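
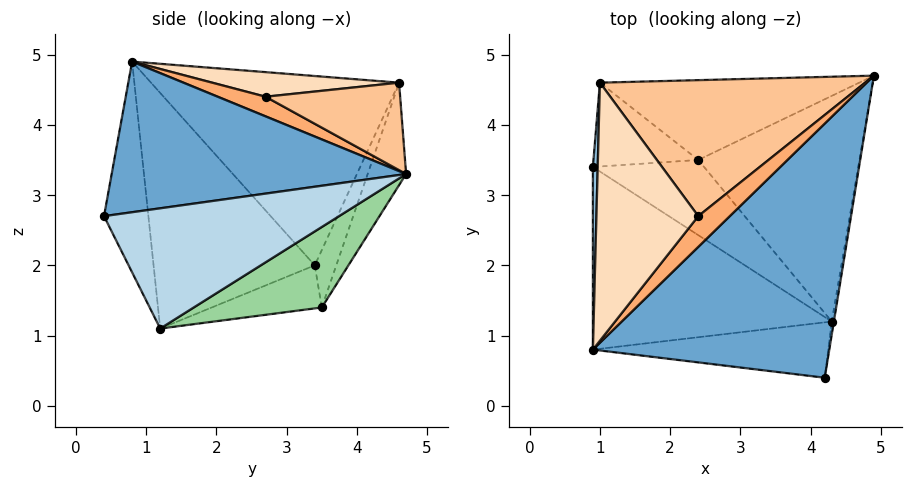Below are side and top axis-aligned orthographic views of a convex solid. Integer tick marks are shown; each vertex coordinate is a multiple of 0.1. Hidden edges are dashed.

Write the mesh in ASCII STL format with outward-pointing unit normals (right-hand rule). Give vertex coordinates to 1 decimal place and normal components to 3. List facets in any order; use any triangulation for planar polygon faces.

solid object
 facet normal 0.526 -0.201 0.826
  outer loop
   vertex 0.9 0.8 4.9
   vertex 4.2 0.4 2.7
   vertex 4.9 4.7 3.3
  endloop
 endfacet
 facet normal -0.999 0.028 0.025
  outer loop
   vertex 1.0 4.6 4.6
   vertex 0.9 3.4 2.0
   vertex 0.9 0.8 4.9
  endloop
 endfacet
 facet normal 0.987 -0.158 -0.017
  outer loop
   vertex 4.3 1.2 1.1
   vertex 4.9 4.7 3.3
   vertex 4.2 0.4 2.7
  endloop
 endfacet
 facet normal -0.550 -0.622 -0.558
  outer loop
   vertex 4.3 1.2 1.1
   vertex 0.9 0.8 4.9
   vertex 0.9 3.4 2.0
  endloop
 endfacet
 facet normal -0.387 -0.815 -0.432
  outer loop
   vertex 4.3 1.2 1.1
   vertex 4.2 0.4 2.7
   vertex 0.9 0.8 4.9
  endloop
 endfacet
 facet normal 0.519 -0.190 0.833
  outer loop
   vertex 2.4 2.7 4.4
   vertex 0.9 0.8 4.9
   vertex 4.9 4.7 3.3
  endloop
 endfacet
 facet normal 0.311 0.130 0.942
  outer loop
   vertex 2.4 2.7 4.4
   vertex 4.9 4.7 3.3
   vertex 1.0 4.6 4.6
  endloop
 endfacet
 facet normal 0.234 0.070 0.970
  outer loop
   vertex 2.4 2.7 4.4
   vertex 1.0 4.6 4.6
   vertex 0.9 0.8 4.9
  endloop
 endfacet
 facet normal -0.356 -0.174 -0.918
  outer loop
   vertex 2.4 3.5 1.4
   vertex 4.3 1.2 1.1
   vertex 0.9 3.4 2.0
  endloop
 endfacet
 facet normal 0.402 0.437 -0.805
  outer loop
   vertex 2.4 3.5 1.4
   vertex 4.9 4.7 3.3
   vertex 4.3 1.2 1.1
  endloop
 endfacet
 facet normal -0.220 0.889 -0.402
  outer loop
   vertex 2.4 3.5 1.4
   vertex 0.9 3.4 2.0
   vertex 1.0 4.6 4.6
  endloop
 endfacet
 facet normal -0.150 0.913 -0.379
  outer loop
   vertex 2.4 3.5 1.4
   vertex 1.0 4.6 4.6
   vertex 4.9 4.7 3.3
  endloop
 endfacet
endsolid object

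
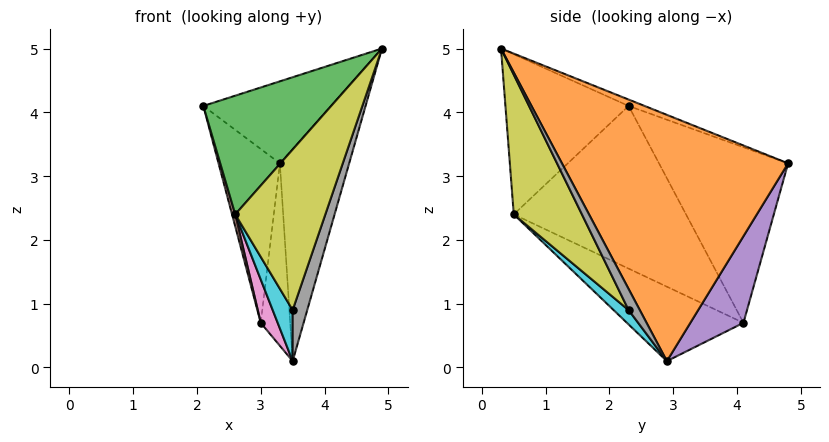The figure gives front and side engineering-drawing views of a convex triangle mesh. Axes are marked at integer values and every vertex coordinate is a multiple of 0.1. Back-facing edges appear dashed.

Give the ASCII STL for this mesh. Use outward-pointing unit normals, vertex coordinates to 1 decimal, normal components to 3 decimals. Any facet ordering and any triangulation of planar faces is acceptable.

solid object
 facet normal -0.045 0.357 0.933
  outer loop
   vertex 3.3 4.8 3.2
   vertex 2.1 2.3 4.1
   vertex 4.9 0.3 5.0
  endloop
 endfacet
 facet normal 0.950 0.291 -0.117
  outer loop
   vertex 3.5 2.9 0.1
   vertex 3.3 4.8 3.2
   vertex 4.9 0.3 5.0
  endloop
 endfacet
 facet normal -0.606 -0.629 0.488
  outer loop
   vertex 2.6 0.5 2.4
   vertex 4.9 0.3 5.0
   vertex 2.1 2.3 4.1
  endloop
 endfacet
 facet normal -0.903 0.429 -0.012
  outer loop
   vertex 3.0 4.1 0.7
   vertex 2.1 2.3 4.1
   vertex 3.3 4.8 3.2
  endloop
 endfacet
 facet normal 0.850 0.471 -0.234
  outer loop
   vertex 3.0 4.1 0.7
   vertex 3.3 4.8 3.2
   vertex 3.5 2.9 0.1
  endloop
 endfacet
 facet normal -0.964 -0.018 -0.265
  outer loop
   vertex 3.0 4.1 0.7
   vertex 2.6 0.5 2.4
   vertex 2.1 2.3 4.1
  endloop
 endfacet
 facet normal -0.872 -0.127 -0.473
  outer loop
   vertex 3.0 4.1 0.7
   vertex 3.5 2.9 0.1
   vertex 2.6 0.5 2.4
  endloop
 endfacet
 facet normal 0.523 -0.682 -0.511
  outer loop
   vertex 3.5 2.3 0.9
   vertex 3.5 2.9 0.1
   vertex 4.9 0.3 5.0
  endloop
 endfacet
 facet normal 0.518 -0.685 -0.511
  outer loop
   vertex 3.5 2.3 0.9
   vertex 4.9 0.3 5.0
   vertex 2.6 0.5 2.4
  endloop
 endfacet
 facet normal 0.514 -0.686 -0.514
  outer loop
   vertex 3.5 2.3 0.9
   vertex 2.6 0.5 2.4
   vertex 3.5 2.9 0.1
  endloop
 endfacet
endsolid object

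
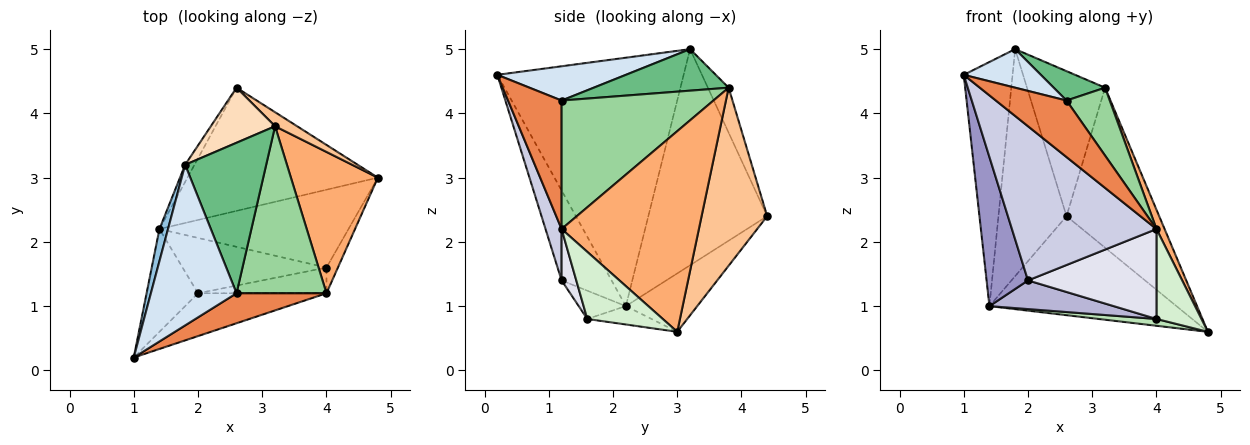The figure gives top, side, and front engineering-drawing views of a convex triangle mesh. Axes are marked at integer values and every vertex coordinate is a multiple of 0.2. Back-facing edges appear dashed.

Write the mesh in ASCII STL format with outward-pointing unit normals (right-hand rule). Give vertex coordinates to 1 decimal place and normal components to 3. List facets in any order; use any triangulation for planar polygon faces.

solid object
 facet normal -0.233 0.609 -0.758
  outer loop
   vertex 1.4 2.2 1.0
   vertex 2.6 4.4 2.4
   vertex 4.8 3.0 0.6
  endloop
 endfacet
 facet normal -0.967 0.253 0.033
  outer loop
   vertex 1.4 2.2 1.0
   vertex 1.0 0.2 4.6
   vertex 1.8 3.2 5.0
  endloop
 endfacet
 facet normal -0.867 0.497 -0.037
  outer loop
   vertex 1.4 2.2 1.0
   vertex 1.8 3.2 5.0
   vertex 2.6 4.4 2.4
  endloop
 endfacet
 facet normal 0.362 -0.217 0.906
  outer loop
   vertex 2.6 1.2 4.2
   vertex 1.8 3.2 5.0
   vertex 1.0 0.2 4.6
  endloop
 endfacet
 facet normal 0.556 -0.734 0.389
  outer loop
   vertex 2.6 1.2 4.2
   vertex 1.0 0.2 4.6
   vertex 4.0 1.2 2.2
  endloop
 endfacet
 facet normal 0.916 -0.054 0.397
  outer loop
   vertex 3.2 3.8 4.4
   vertex 4.0 1.2 2.2
   vertex 4.8 3.0 0.6
  endloop
 endfacet
 facet normal 0.576 0.814 0.071
  outer loop
   vertex 3.2 3.8 4.4
   vertex 4.8 3.0 0.6
   vertex 2.6 4.4 2.4
  endloop
 endfacet
 facet normal -0.241 0.907 0.345
  outer loop
   vertex 3.2 3.8 4.4
   vertex 2.6 4.4 2.4
   vertex 1.8 3.2 5.0
  endloop
 endfacet
 facet normal 0.449 -0.171 0.877
  outer loop
   vertex 3.2 3.8 4.4
   vertex 1.8 3.2 5.0
   vertex 2.6 1.2 4.2
  endloop
 endfacet
 facet normal 0.798 -0.227 0.558
  outer loop
   vertex 3.2 3.8 4.4
   vertex 2.6 1.2 4.2
   vertex 4.0 1.2 2.2
  endloop
 endfacet
 facet normal -0.096 -0.087 -0.992
  outer loop
   vertex 4.0 1.6 0.8
   vertex 1.4 2.2 1.0
   vertex 4.8 3.0 0.6
  endloop
 endfacet
 facet normal 0.850 -0.506 -0.145
  outer loop
   vertex 4.0 1.6 0.8
   vertex 4.8 3.0 0.6
   vertex 4.0 1.2 2.2
  endloop
 endfacet
 facet normal -0.705 -0.584 -0.403
  outer loop
   vertex 2.0 1.2 1.4
   vertex 1.0 0.2 4.6
   vertex 1.4 2.2 1.0
  endloop
 endfacet
 facet normal -0.172 -0.453 -0.875
  outer loop
   vertex 2.0 1.2 1.4
   vertex 1.4 2.2 1.0
   vertex 4.0 1.6 0.8
  endloop
 endfacet
 facet normal 0.106 -0.958 -0.266
  outer loop
   vertex 2.0 1.2 1.4
   vertex 4.0 1.2 2.2
   vertex 1.0 0.2 4.6
  endloop
 endfacet
 facet normal 0.109 -0.956 -0.273
  outer loop
   vertex 2.0 1.2 1.4
   vertex 4.0 1.6 0.8
   vertex 4.0 1.2 2.2
  endloop
 endfacet
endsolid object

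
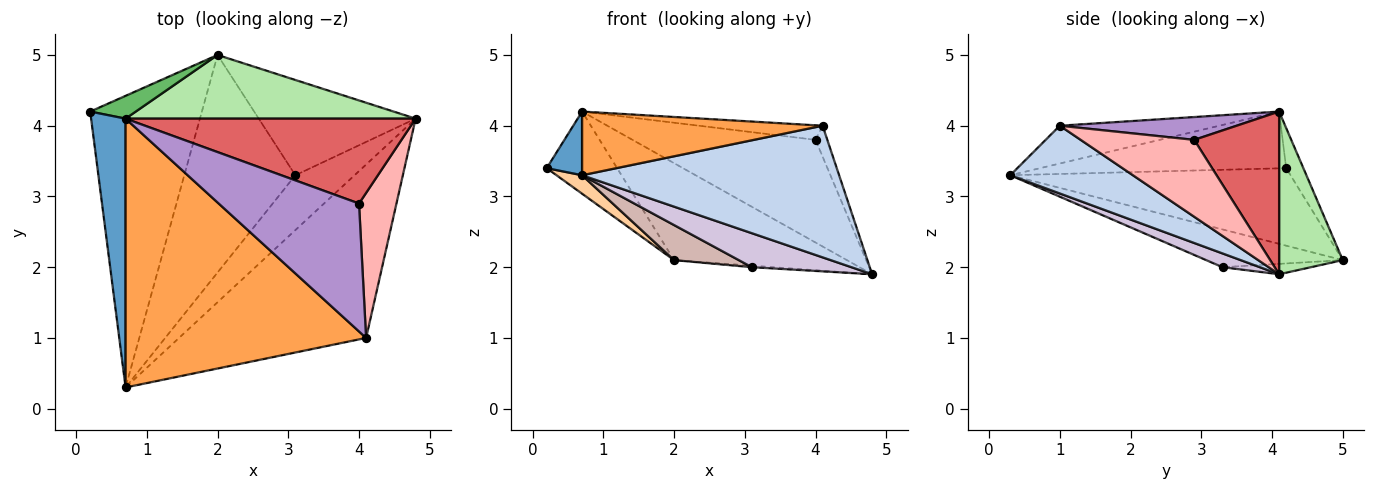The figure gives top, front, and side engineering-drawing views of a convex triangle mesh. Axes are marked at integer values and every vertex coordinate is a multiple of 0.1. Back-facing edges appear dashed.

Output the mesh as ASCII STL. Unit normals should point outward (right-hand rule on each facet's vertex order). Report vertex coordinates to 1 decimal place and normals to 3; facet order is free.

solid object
 facet normal -0.848 -0.122 0.515
  outer loop
   vertex 0.7 4.1 4.2
   vertex 0.2 4.2 3.4
   vertex 0.7 0.3 3.3
  endloop
 endfacet
 facet normal 0.277 -0.581 -0.765
  outer loop
   vertex 4.1 1.0 4.0
   vertex 0.7 0.3 3.3
   vertex 4.8 4.1 1.9
  endloop
 endfacet
 facet normal -0.151 -0.228 0.962
  outer loop
   vertex 4.1 1.0 4.0
   vertex 0.7 4.1 4.2
   vertex 0.7 0.3 3.3
  endloop
 endfacet
 facet normal -0.569 -0.052 -0.820
  outer loop
   vertex 2.0 5.0 2.1
   vertex 0.7 0.3 3.3
   vertex 0.2 4.2 3.4
  endloop
 endfacet
 facet normal -0.229 0.938 0.260
  outer loop
   vertex 2.0 5.0 2.1
   vertex 0.2 4.2 3.4
   vertex 0.7 4.1 4.2
  endloop
 endfacet
 facet normal 0.294 0.799 0.525
  outer loop
   vertex 2.0 5.0 2.1
   vertex 0.7 4.1 4.2
   vertex 4.8 4.1 1.9
  endloop
 endfacet
 facet normal 0.337 0.726 0.600
  outer loop
   vertex 4.0 2.9 3.8
   vertex 4.8 4.1 1.9
   vertex 0.7 4.1 4.2
  endloop
 endfacet
 facet normal 0.895 0.093 0.436
  outer loop
   vertex 4.0 2.9 3.8
   vertex 4.1 1.0 4.0
   vertex 4.8 4.1 1.9
  endloop
 endfacet
 facet normal 0.159 0.112 0.981
  outer loop
   vertex 4.0 2.9 3.8
   vertex 0.7 4.1 4.2
   vertex 4.1 1.0 4.0
  endloop
 endfacet
 facet normal 0.194 -0.517 -0.834
  outer loop
   vertex 3.1 3.3 2.0
   vertex 4.8 4.1 1.9
   vertex 0.7 0.3 3.3
  endloop
 endfacet
 facet normal -0.066 0.016 -0.998
  outer loop
   vertex 3.1 3.3 2.0
   vertex 2.0 5.0 2.1
   vertex 4.8 4.1 1.9
  endloop
 endfacet
 facet normal -0.318 -0.151 -0.936
  outer loop
   vertex 3.1 3.3 2.0
   vertex 0.7 0.3 3.3
   vertex 2.0 5.0 2.1
  endloop
 endfacet
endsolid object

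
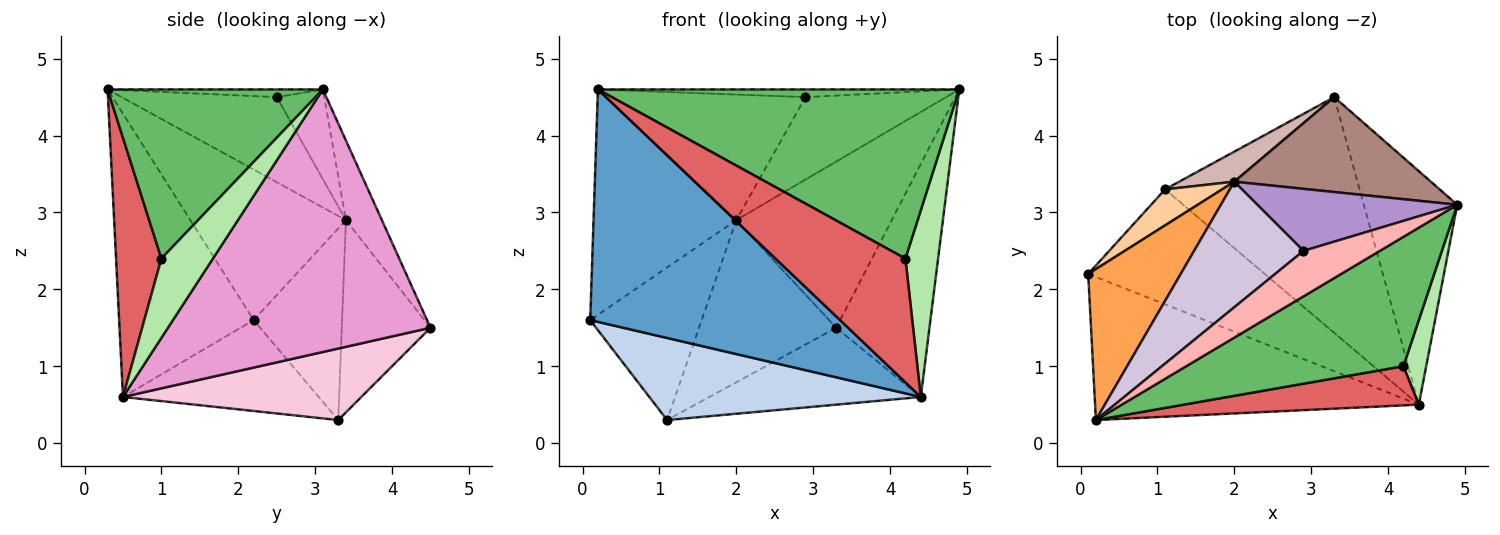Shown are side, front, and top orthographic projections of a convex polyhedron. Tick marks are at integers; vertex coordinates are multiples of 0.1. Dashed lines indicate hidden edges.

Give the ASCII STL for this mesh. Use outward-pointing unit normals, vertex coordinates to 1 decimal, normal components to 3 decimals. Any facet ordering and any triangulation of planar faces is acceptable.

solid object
 facet normal -0.417 -0.774 -0.476
  outer loop
   vertex 4.4 0.5 0.6
   vertex 0.2 0.3 4.6
   vertex 0.1 2.2 1.6
  endloop
 endfacet
 facet normal -0.386 -0.536 -0.751
  outer loop
   vertex 4.4 0.5 0.6
   vertex 0.1 2.2 1.6
   vertex 1.1 3.3 0.3
  endloop
 endfacet
 facet normal -0.671 0.616 0.412
  outer loop
   vertex 2.0 3.4 2.9
   vertex 0.1 2.2 1.6
   vertex 0.2 0.3 4.6
  endloop
 endfacet
 facet normal -0.611 0.770 0.182
  outer loop
   vertex 2.0 3.4 2.9
   vertex 1.1 3.3 0.3
   vertex 0.1 2.2 1.6
  endloop
 endfacet
 facet normal 0.428 -0.718 0.549
  outer loop
   vertex 4.2 1.0 2.4
   vertex 4.9 3.1 4.6
   vertex 0.2 0.3 4.6
  endloop
 endfacet
 facet normal 0.821 -0.521 0.236
  outer loop
   vertex 4.2 1.0 2.4
   vertex 4.4 0.5 0.6
   vertex 4.9 3.1 4.6
  endloop
 endfacet
 facet normal 0.316 -0.905 0.286
  outer loop
   vertex 4.2 1.0 2.4
   vertex 0.2 0.3 4.6
   vertex 4.4 0.5 0.6
  endloop
 endfacet
 facet normal -0.099 0.166 0.981
  outer loop
   vertex 2.9 2.5 4.5
   vertex 0.2 0.3 4.6
   vertex 4.9 3.1 4.6
  endloop
 endfacet
 facet normal -0.260 0.771 0.580
  outer loop
   vertex 2.9 2.5 4.5
   vertex 4.9 3.1 4.6
   vertex 2.0 3.4 2.9
  endloop
 endfacet
 facet normal -0.482 0.620 0.620
  outer loop
   vertex 2.9 2.5 4.5
   vertex 2.0 3.4 2.9
   vertex 0.2 0.3 4.6
  endloop
 endfacet
 facet normal -0.197 0.851 0.486
  outer loop
   vertex 3.3 4.5 1.5
   vertex 2.0 3.4 2.9
   vertex 4.9 3.1 4.6
  endloop
 endfacet
 facet normal -0.536 0.830 0.154
  outer loop
   vertex 3.3 4.5 1.5
   vertex 1.1 3.3 0.3
   vertex 2.0 3.4 2.9
  endloop
 endfacet
 facet normal 0.893 0.317 -0.318
  outer loop
   vertex 3.3 4.5 1.5
   vertex 4.9 3.1 4.6
   vertex 4.4 0.5 0.6
  endloop
 endfacet
 facet normal 0.330 0.293 -0.898
  outer loop
   vertex 3.3 4.5 1.5
   vertex 4.4 0.5 0.6
   vertex 1.1 3.3 0.3
  endloop
 endfacet
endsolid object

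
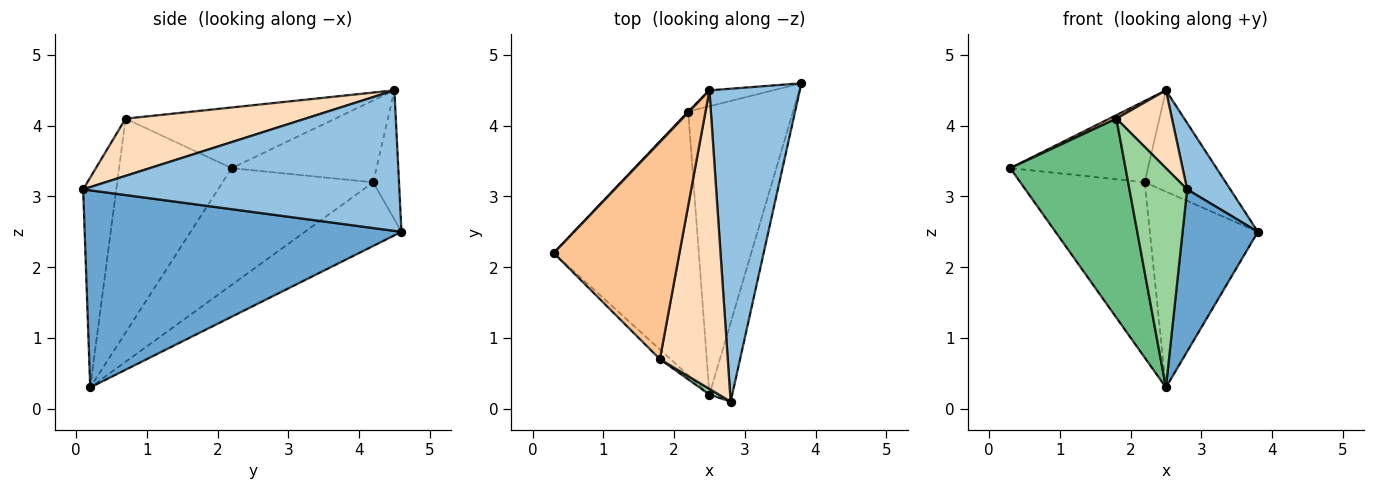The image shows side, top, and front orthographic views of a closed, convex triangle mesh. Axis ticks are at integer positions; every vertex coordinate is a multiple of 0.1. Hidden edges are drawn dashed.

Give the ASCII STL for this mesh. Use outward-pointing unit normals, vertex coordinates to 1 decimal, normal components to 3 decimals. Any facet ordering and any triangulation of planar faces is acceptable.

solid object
 facet normal 0.967 -0.230 -0.112
  outer loop
   vertex 2.5 0.2 0.3
   vertex 3.8 4.6 2.5
   vertex 2.8 0.1 3.1
  endloop
 endfacet
 facet normal 0.836 -0.114 0.537
  outer loop
   vertex 2.5 4.5 4.5
   vertex 2.8 0.1 3.1
   vertex 3.8 4.6 2.5
  endloop
 endfacet
 facet normal -0.725 0.689 0.008
  outer loop
   vertex 2.2 4.2 3.2
   vertex 0.3 2.2 3.4
   vertex 2.5 4.5 4.5
  endloop
 endfacet
 facet normal -0.300 0.942 -0.148
  outer loop
   vertex 2.2 4.2 3.2
   vertex 2.5 4.5 4.5
   vertex 3.8 4.6 2.5
  endloop
 endfacet
 facet normal -0.557 0.460 -0.692
  outer loop
   vertex 2.2 4.2 3.2
   vertex 2.5 0.2 0.3
   vertex 0.3 2.2 3.4
  endloop
 endfacet
 facet normal -0.449 0.502 -0.739
  outer loop
   vertex 2.2 4.2 3.2
   vertex 3.8 4.6 2.5
   vertex 2.5 0.2 0.3
  endloop
 endfacet
 facet normal -0.435 -0.015 0.900
  outer loop
   vertex 1.8 0.7 4.1
   vertex 2.5 4.5 4.5
   vertex 0.3 2.2 3.4
  endloop
 endfacet
 facet normal 0.632 -0.195 0.750
  outer loop
   vertex 1.8 0.7 4.1
   vertex 2.8 0.1 3.1
   vertex 2.5 4.5 4.5
  endloop
 endfacet
 facet normal -0.699 -0.715 -0.035
  outer loop
   vertex 1.8 0.7 4.1
   vertex 0.3 2.2 3.4
   vertex 2.5 0.2 0.3
  endloop
 endfacet
 facet normal -0.498 -0.867 0.022
  outer loop
   vertex 1.8 0.7 4.1
   vertex 2.5 0.2 0.3
   vertex 2.8 0.1 3.1
  endloop
 endfacet
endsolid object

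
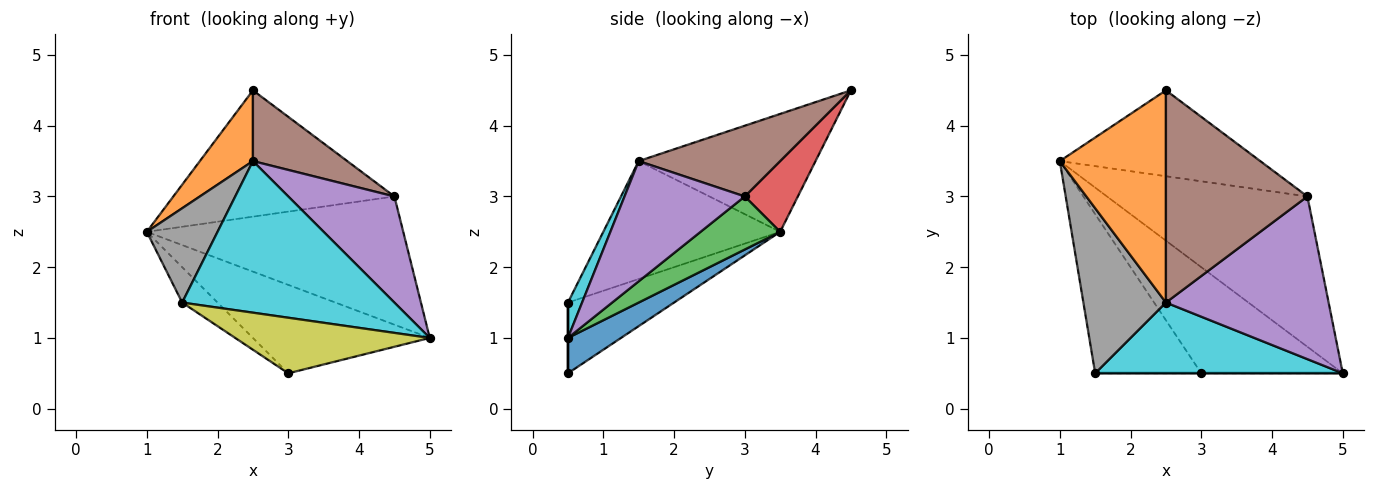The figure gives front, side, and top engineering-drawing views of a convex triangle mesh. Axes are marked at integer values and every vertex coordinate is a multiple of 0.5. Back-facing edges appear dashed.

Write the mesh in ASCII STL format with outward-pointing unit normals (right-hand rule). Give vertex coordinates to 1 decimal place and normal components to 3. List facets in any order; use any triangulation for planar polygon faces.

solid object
 facet normal 0.189 0.629 -0.754
  outer loop
   vertex 3.0 0.5 0.5
   vertex 1.0 3.5 2.5
   vertex 5.0 0.5 1.0
  endloop
 endfacet
 facet normal -0.725 -0.218 0.653
  outer loop
   vertex 2.5 1.5 3.5
   vertex 2.5 4.5 4.5
   vertex 1.0 3.5 2.5
  endloop
 endfacet
 facet normal 0.197 0.636 -0.746
  outer loop
   vertex 4.5 3.0 3.0
   vertex 5.0 0.5 1.0
   vertex 1.0 3.5 2.5
  endloop
 endfacet
 facet normal 0.195 0.811 -0.552
  outer loop
   vertex 4.5 3.0 3.0
   vertex 1.0 3.5 2.5
   vertex 2.5 4.5 4.5
  endloop
 endfacet
 facet normal 0.526 -0.464 0.712
  outer loop
   vertex 4.5 3.0 3.0
   vertex 2.5 1.5 3.5
   vertex 5.0 0.5 1.0
  endloop
 endfacet
 facet normal 0.429 -0.286 0.857
  outer loop
   vertex 4.5 3.0 3.0
   vertex 2.5 4.5 4.5
   vertex 2.5 1.5 3.5
  endloop
 endfacet
 facet normal -0.545 0.182 -0.818
  outer loop
   vertex 1.5 0.5 1.5
   vertex 1.0 3.5 2.5
   vertex 3.0 0.5 0.5
  endloop
 endfacet
 facet normal -0.778 -0.311 0.545
  outer loop
   vertex 1.5 0.5 1.5
   vertex 2.5 1.5 3.5
   vertex 1.0 3.5 2.5
  endloop
 endfacet
 facet normal 0.000 -1.000 0.000
  outer loop
   vertex 1.5 0.5 1.5
   vertex 3.0 0.5 0.5
   vertex 5.0 0.5 1.0
  endloop
 endfacet
 facet normal 0.060 -0.905 0.422
  outer loop
   vertex 1.5 0.5 1.5
   vertex 5.0 0.5 1.0
   vertex 2.5 1.5 3.5
  endloop
 endfacet
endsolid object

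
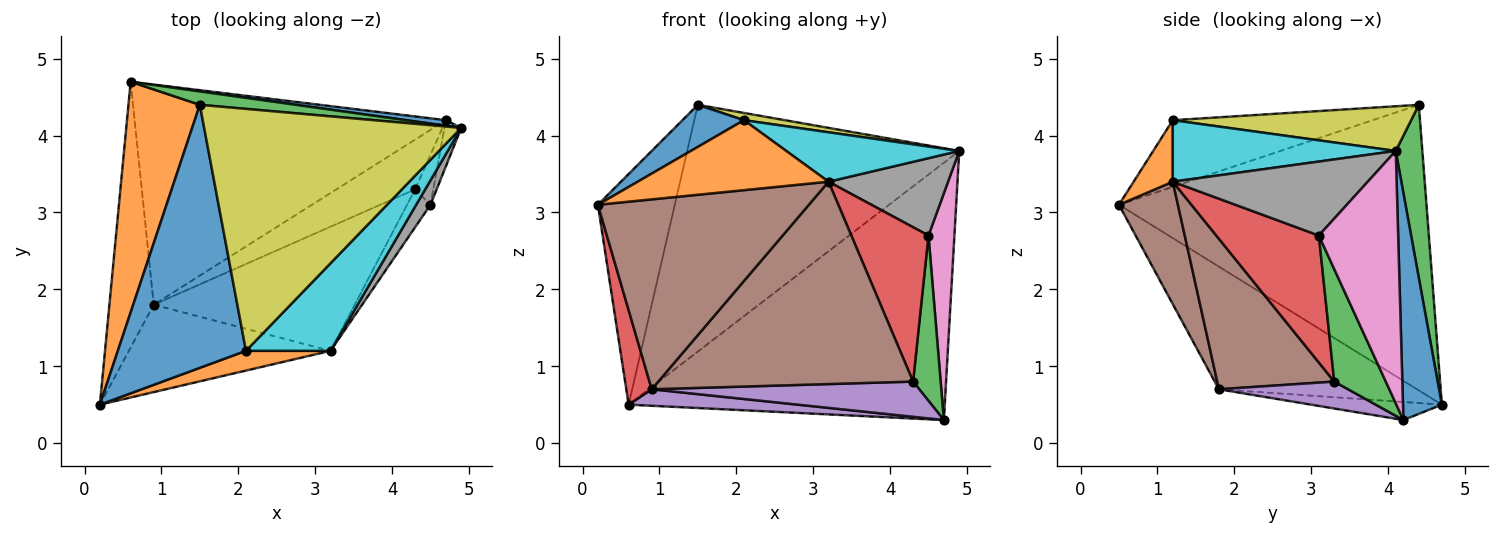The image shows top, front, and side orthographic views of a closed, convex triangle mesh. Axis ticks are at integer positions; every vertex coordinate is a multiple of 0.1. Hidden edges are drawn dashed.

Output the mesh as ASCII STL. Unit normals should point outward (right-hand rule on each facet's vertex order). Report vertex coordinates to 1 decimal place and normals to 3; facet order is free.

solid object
 facet normal 0.122 0.992 0.021
  outer loop
   vertex 4.7 4.2 0.3
   vertex 0.6 4.7 0.5
   vertex 4.9 4.1 3.8
  endloop
 endfacet
 facet normal -0.943 0.236 0.236
  outer loop
   vertex 1.5 4.4 4.4
   vertex 0.6 4.7 0.5
   vertex 0.2 0.5 3.1
  endloop
 endfacet
 facet normal 0.097 0.994 0.054
  outer loop
   vertex 1.5 4.4 4.4
   vertex 4.9 4.1 3.8
   vertex 0.6 4.7 0.5
  endloop
 endfacet
 facet normal -0.934 -0.120 -0.337
  outer loop
   vertex 0.9 1.8 0.7
   vertex 0.2 0.5 3.1
   vertex 0.6 4.7 0.5
  endloop
 endfacet
 facet normal -0.058 -0.075 -0.996
  outer loop
   vertex 0.9 1.8 0.7
   vertex 0.6 4.7 0.5
   vertex 4.7 4.2 0.3
  endloop
 endfacet
 facet normal 0.246 -0.881 -0.405
  outer loop
   vertex 0.9 1.8 0.7
   vertex 3.2 1.2 3.4
   vertex 0.2 0.5 3.1
  endloop
 endfacet
 facet normal 0.949 -0.310 -0.063
  outer loop
   vertex 4.5 3.1 2.7
   vertex 4.7 4.2 0.3
   vertex 4.9 4.1 3.8
  endloop
 endfacet
 facet normal 0.841 -0.516 0.163
  outer loop
   vertex 4.5 3.1 2.7
   vertex 4.9 4.1 3.8
   vertex 3.2 1.2 3.4
  endloop
 endfacet
 facet normal 0.171 -0.029 0.985
  outer loop
   vertex 2.1 1.2 4.2
   vertex 4.9 4.1 3.8
   vertex 1.5 4.4 4.4
  endloop
 endfacet
 facet normal 0.535 -0.415 0.736
  outer loop
   vertex 2.1 1.2 4.2
   vertex 3.2 1.2 3.4
   vertex 4.9 4.1 3.8
  endloop
 endfacet
 facet normal -0.457 -0.141 0.878
  outer loop
   vertex 2.1 1.2 4.2
   vertex 1.5 4.4 4.4
   vertex 0.2 0.5 3.1
  endloop
 endfacet
 facet normal 0.194 -0.944 0.266
  outer loop
   vertex 2.1 1.2 4.2
   vertex 0.2 0.5 3.1
   vertex 3.2 1.2 3.4
  endloop
 endfacet
 facet normal 0.873 -0.466 -0.141
  outer loop
   vertex 4.3 3.3 0.8
   vertex 4.7 4.2 0.3
   vertex 4.5 3.1 2.7
  endloop
 endfacet
 facet normal 0.791 -0.595 -0.146
  outer loop
   vertex 4.3 3.3 0.8
   vertex 4.5 3.1 2.7
   vertex 3.2 1.2 3.4
  endloop
 endfacet
 facet normal 0.269 -0.556 -0.786
  outer loop
   vertex 4.3 3.3 0.8
   vertex 0.9 1.8 0.7
   vertex 4.7 4.2 0.3
  endloop
 endfacet
 facet normal 0.365 -0.794 -0.487
  outer loop
   vertex 4.3 3.3 0.8
   vertex 3.2 1.2 3.4
   vertex 0.9 1.8 0.7
  endloop
 endfacet
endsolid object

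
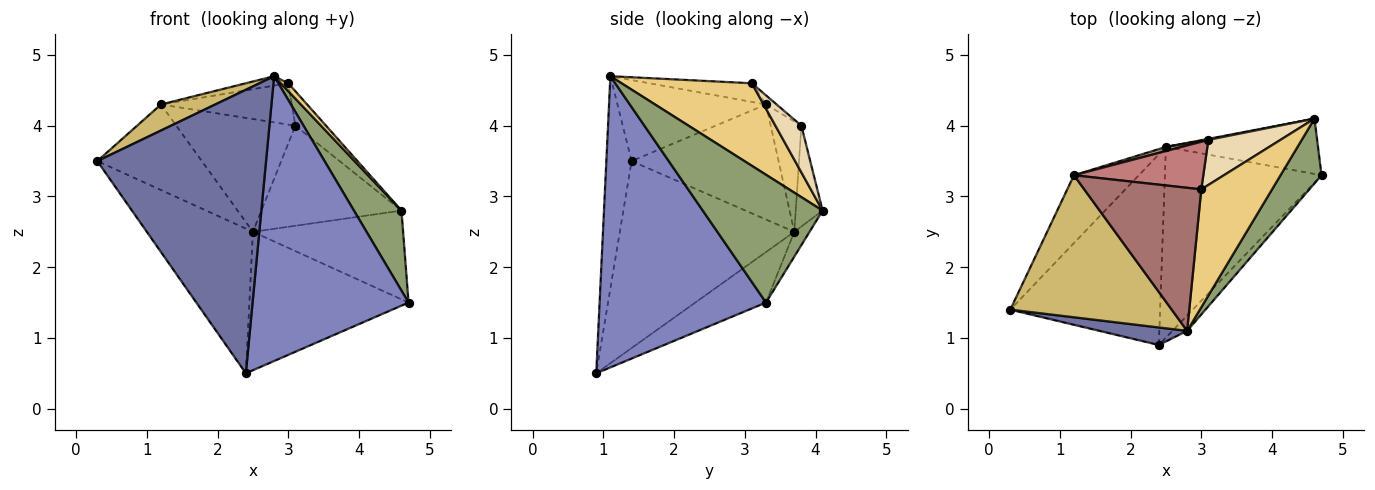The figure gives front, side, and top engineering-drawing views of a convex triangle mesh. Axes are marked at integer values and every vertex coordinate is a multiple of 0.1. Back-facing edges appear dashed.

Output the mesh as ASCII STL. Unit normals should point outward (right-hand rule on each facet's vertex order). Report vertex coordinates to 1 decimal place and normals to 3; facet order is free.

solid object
 facet normal -0.148 -0.987 0.061
  outer loop
   vertex 2.8 1.1 4.7
   vertex 0.3 1.4 3.5
   vertex 2.4 0.9 0.5
  endloop
 endfacet
 facet normal 0.729 -0.683 -0.037
  outer loop
   vertex 2.8 1.1 4.7
   vertex 2.4 0.9 0.5
   vertex 4.7 3.3 1.5
  endloop
 endfacet
 facet normal -0.705 0.429 -0.565
  outer loop
   vertex 2.5 3.7 2.5
   vertex 2.4 0.9 0.5
   vertex 0.3 1.4 3.5
  endloop
 endfacet
 facet normal -0.253 0.568 -0.783
  outer loop
   vertex 2.5 3.7 2.5
   vertex 4.7 3.3 1.5
   vertex 2.4 0.9 0.5
  endloop
 endfacet
 facet normal 0.891 -0.353 0.286
  outer loop
   vertex 4.6 4.1 2.8
   vertex 2.8 1.1 4.7
   vertex 4.7 3.3 1.5
  endloop
 endfacet
 facet normal -0.086 0.846 -0.527
  outer loop
   vertex 4.6 4.1 2.8
   vertex 4.7 3.3 1.5
   vertex 2.5 3.7 2.5
  endloop
 endfacet
 facet normal -0.188 0.982 0.010
  outer loop
   vertex 4.6 4.1 2.8
   vertex 2.5 3.7 2.5
   vertex 3.1 3.8 4.0
  endloop
 endfacet
 facet normal -0.740 0.527 -0.418
  outer loop
   vertex 1.2 3.3 4.3
   vertex 2.5 3.7 2.5
   vertex 0.3 1.4 3.5
  endloop
 endfacet
 facet normal -0.249 0.968 0.035
  outer loop
   vertex 1.2 3.3 4.3
   vertex 3.1 3.8 4.0
   vertex 2.5 3.7 2.5
  endloop
 endfacet
 facet normal -0.443 -0.162 0.882
  outer loop
   vertex 1.2 3.3 4.3
   vertex 0.3 1.4 3.5
   vertex 2.8 1.1 4.7
  endloop
 endfacet
 facet normal 0.759 -0.043 0.650
  outer loop
   vertex 3.0 3.1 4.6
   vertex 2.8 1.1 4.7
   vertex 4.6 4.1 2.8
  endloop
 endfacet
 facet normal 0.457 0.540 0.706
  outer loop
   vertex 3.0 3.1 4.6
   vertex 4.6 4.1 2.8
   vertex 3.1 3.8 4.0
  endloop
 endfacet
 facet normal -0.157 0.065 0.985
  outer loop
   vertex 3.0 3.1 4.6
   vertex 1.2 3.3 4.3
   vertex 2.8 1.1 4.7
  endloop
 endfacet
 facet normal -0.053 0.654 0.754
  outer loop
   vertex 3.0 3.1 4.6
   vertex 3.1 3.8 4.0
   vertex 1.2 3.3 4.3
  endloop
 endfacet
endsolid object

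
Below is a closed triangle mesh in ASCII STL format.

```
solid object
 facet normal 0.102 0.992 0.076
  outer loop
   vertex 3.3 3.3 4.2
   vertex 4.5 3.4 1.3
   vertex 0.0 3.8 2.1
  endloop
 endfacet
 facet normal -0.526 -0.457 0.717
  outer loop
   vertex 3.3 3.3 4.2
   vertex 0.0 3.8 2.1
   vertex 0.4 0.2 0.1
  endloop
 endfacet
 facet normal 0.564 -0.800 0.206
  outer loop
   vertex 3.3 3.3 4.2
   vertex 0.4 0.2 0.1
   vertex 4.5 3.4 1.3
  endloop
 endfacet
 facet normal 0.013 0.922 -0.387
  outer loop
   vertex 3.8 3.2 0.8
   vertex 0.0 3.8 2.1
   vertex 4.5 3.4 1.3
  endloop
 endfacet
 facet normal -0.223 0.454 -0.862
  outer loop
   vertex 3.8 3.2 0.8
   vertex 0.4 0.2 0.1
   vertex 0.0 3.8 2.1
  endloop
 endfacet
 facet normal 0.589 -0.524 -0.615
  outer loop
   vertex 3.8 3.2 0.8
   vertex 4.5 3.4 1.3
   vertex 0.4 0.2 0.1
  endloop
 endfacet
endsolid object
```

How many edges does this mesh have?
9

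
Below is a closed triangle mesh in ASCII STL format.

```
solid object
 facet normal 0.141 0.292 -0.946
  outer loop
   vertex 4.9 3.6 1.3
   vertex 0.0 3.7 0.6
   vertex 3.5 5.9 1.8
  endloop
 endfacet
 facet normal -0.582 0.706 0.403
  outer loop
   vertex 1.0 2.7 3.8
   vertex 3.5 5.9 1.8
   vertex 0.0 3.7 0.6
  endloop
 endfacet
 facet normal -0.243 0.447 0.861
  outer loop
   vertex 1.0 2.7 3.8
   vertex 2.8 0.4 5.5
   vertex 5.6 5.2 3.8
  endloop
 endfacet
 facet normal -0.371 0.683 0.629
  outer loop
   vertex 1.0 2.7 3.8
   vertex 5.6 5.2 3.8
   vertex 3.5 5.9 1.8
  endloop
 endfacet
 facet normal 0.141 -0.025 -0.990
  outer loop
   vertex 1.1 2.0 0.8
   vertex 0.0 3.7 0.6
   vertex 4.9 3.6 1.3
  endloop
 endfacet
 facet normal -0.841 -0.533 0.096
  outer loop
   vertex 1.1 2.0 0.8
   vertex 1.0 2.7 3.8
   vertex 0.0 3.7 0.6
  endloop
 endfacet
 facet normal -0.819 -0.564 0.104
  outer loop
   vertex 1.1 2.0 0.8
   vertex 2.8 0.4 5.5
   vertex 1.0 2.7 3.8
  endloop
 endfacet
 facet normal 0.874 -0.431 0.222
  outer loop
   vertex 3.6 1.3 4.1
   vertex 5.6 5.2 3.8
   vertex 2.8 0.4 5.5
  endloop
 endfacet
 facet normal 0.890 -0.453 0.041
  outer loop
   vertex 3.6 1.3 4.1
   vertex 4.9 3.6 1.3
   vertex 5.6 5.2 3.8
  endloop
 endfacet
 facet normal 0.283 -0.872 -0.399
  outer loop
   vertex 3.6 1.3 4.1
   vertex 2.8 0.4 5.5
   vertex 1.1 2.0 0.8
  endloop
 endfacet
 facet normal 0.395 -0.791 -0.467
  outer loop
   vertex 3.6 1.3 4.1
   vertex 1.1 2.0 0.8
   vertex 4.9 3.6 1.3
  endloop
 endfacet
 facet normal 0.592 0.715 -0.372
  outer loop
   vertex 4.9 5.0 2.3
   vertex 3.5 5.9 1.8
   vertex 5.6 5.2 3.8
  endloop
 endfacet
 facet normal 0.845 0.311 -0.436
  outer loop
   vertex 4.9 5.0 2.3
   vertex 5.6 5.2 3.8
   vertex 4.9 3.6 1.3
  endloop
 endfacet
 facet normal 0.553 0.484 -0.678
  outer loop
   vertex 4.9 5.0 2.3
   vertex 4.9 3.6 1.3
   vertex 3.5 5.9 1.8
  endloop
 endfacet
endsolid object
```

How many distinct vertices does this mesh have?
9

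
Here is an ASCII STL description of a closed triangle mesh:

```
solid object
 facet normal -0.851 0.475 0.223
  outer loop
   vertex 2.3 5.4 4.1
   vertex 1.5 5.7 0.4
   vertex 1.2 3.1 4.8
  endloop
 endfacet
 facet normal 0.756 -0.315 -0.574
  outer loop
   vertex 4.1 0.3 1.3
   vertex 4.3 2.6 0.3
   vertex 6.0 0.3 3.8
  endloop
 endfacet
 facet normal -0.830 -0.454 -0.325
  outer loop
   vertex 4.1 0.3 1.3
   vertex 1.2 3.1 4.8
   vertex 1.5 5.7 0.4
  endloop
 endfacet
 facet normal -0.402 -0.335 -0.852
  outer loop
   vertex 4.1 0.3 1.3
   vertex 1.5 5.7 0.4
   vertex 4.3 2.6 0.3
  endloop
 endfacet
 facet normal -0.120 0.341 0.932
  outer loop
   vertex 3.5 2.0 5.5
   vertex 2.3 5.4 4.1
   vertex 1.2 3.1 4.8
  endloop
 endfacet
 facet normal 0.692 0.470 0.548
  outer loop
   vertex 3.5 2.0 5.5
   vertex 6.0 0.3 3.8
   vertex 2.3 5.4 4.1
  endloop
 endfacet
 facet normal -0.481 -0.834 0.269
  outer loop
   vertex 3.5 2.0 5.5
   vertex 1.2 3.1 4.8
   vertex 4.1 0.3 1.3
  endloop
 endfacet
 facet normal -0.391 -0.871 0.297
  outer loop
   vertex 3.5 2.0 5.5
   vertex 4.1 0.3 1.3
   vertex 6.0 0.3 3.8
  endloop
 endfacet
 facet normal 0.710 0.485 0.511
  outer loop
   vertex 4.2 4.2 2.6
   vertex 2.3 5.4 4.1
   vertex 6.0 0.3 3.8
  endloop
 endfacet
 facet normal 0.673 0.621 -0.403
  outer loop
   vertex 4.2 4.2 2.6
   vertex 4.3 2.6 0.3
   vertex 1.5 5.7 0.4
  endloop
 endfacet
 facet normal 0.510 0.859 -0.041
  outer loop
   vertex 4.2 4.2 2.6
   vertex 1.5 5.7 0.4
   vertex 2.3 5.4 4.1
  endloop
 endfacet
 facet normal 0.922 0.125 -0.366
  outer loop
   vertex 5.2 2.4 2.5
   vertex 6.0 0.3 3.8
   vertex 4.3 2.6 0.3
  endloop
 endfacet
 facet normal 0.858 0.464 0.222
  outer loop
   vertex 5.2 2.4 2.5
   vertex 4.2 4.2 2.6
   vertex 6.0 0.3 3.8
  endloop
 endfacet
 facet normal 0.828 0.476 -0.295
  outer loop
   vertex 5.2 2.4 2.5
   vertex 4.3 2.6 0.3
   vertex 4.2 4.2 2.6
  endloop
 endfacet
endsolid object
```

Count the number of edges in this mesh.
21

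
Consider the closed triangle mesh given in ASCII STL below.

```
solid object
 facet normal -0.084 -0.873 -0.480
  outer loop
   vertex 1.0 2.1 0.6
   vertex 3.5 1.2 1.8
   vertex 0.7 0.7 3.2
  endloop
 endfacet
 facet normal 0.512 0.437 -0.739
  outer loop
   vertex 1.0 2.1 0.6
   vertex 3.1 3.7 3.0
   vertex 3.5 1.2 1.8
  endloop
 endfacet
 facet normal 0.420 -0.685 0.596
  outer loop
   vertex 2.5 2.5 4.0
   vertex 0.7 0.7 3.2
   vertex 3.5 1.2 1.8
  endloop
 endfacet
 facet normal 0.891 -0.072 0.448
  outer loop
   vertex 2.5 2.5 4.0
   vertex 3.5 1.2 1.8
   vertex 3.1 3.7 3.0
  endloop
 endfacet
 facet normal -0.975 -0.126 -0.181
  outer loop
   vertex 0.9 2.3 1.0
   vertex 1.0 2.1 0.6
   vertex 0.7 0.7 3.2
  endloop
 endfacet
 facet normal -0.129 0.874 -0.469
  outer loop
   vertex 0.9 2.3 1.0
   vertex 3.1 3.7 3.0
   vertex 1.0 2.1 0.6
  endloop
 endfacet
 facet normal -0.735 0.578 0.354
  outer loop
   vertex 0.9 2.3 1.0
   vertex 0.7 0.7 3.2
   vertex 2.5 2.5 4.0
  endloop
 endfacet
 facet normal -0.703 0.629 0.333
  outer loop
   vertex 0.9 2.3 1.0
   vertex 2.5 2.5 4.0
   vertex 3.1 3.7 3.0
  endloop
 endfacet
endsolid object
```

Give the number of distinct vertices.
6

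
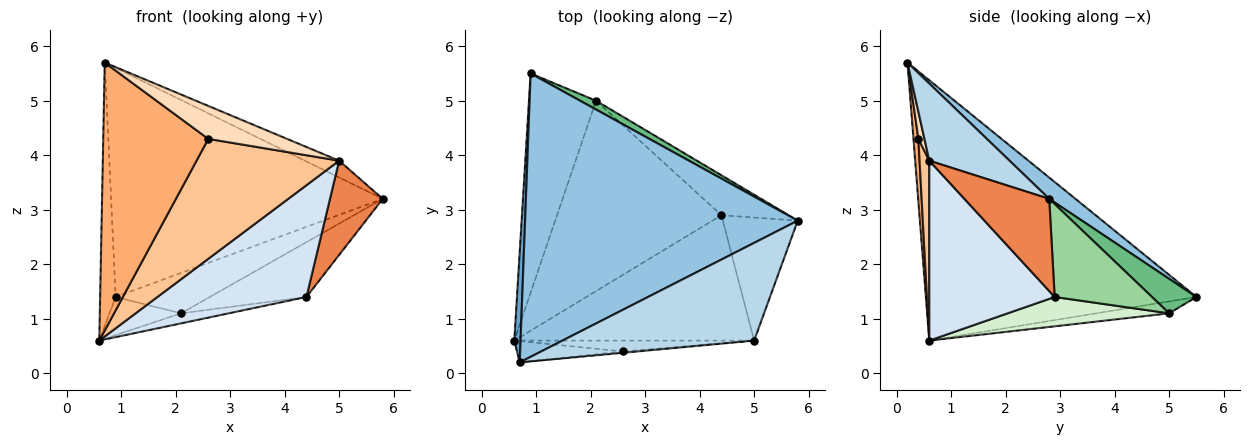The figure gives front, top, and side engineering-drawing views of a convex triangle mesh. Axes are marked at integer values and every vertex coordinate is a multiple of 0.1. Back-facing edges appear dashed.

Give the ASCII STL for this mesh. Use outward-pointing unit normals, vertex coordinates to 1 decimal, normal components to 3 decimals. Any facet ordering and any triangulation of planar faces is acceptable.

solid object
 facet normal -0.998 0.057 0.024
  outer loop
   vertex 0.7 0.2 5.7
   vertex 0.9 5.5 1.4
   vertex 0.6 0.6 0.6
  endloop
 endfacet
 facet normal 0.061 0.628 0.776
  outer loop
   vertex 0.7 0.2 5.7
   vertex 5.8 2.8 3.2
   vertex 0.9 5.5 1.4
  endloop
 endfacet
 facet normal 0.369 0.157 0.916
  outer loop
   vertex 5.0 0.6 3.9
   vertex 5.8 2.8 3.2
   vertex 0.7 0.2 5.7
  endloop
 endfacet
 facet normal 0.489 -0.581 -0.651
  outer loop
   vertex 4.4 2.9 1.4
   vertex 5.0 0.6 3.9
   vertex 0.6 0.6 0.6
  endloop
 endfacet
 facet normal 0.699 -0.435 -0.568
  outer loop
   vertex 4.4 2.9 1.4
   vertex 5.8 2.8 3.2
   vertex 5.0 0.6 3.9
  endloop
 endfacet
 facet normal 0.047 -0.996 -0.079
  outer loop
   vertex 2.6 0.4 4.3
   vertex 0.7 0.2 5.7
   vertex 0.6 0.6 0.6
  endloop
 endfacet
 facet normal 0.068 -0.994 -0.090
  outer loop
   vertex 2.6 0.4 4.3
   vertex 0.6 0.6 0.6
   vertex 5.0 0.6 3.9
  endloop
 endfacet
 facet normal 0.077 -0.996 -0.038
  outer loop
   vertex 2.6 0.4 4.3
   vertex 5.0 0.6 3.9
   vertex 0.7 0.2 5.7
  endloop
 endfacet
 facet normal 0.418 0.888 0.193
  outer loop
   vertex 2.1 5.0 1.1
   vertex 0.9 5.5 1.4
   vertex 5.8 2.8 3.2
  endloop
 endfacet
 facet normal 0.632 0.627 -0.456
  outer loop
   vertex 2.1 5.0 1.1
   vertex 5.8 2.8 3.2
   vertex 4.4 2.9 1.4
  endloop
 endfacet
 facet normal -0.172 0.169 -0.970
  outer loop
   vertex 2.1 5.0 1.1
   vertex 0.6 0.6 0.6
   vertex 0.9 5.5 1.4
  endloop
 endfacet
 facet normal 0.176 0.052 -0.983
  outer loop
   vertex 2.1 5.0 1.1
   vertex 4.4 2.9 1.4
   vertex 0.6 0.6 0.6
  endloop
 endfacet
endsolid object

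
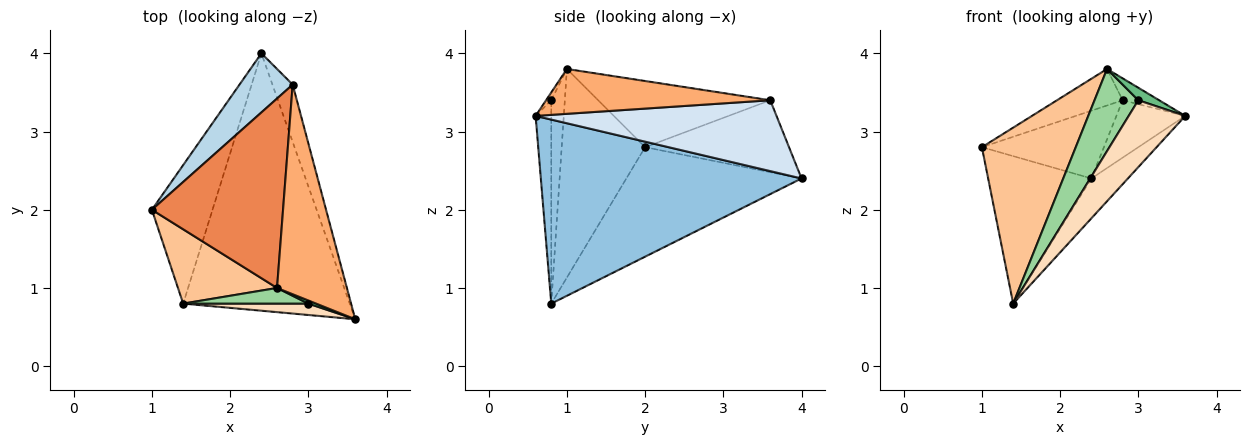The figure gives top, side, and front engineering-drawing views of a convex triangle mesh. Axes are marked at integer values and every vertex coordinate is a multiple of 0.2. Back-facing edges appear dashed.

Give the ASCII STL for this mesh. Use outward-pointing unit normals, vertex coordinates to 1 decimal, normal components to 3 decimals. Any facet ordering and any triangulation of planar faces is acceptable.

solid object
 facet normal -0.778 0.458 -0.430
  outer loop
   vertex 1.4 0.8 0.8
   vertex 1.0 2.0 2.8
   vertex 2.4 4.0 2.4
  endloop
 endfacet
 facet normal 0.737 0.103 -0.667
  outer loop
   vertex 1.4 0.8 0.8
   vertex 2.4 4.0 2.4
   vertex 3.6 0.6 3.2
  endloop
 endfacet
 facet normal -0.664 0.563 0.491
  outer loop
   vertex 2.8 3.6 3.4
   vertex 2.4 4.0 2.4
   vertex 1.0 2.0 2.8
  endloop
 endfacet
 facet normal 0.927 0.265 -0.265
  outer loop
   vertex 2.8 3.6 3.4
   vertex 3.6 0.6 3.2
   vertex 2.4 4.0 2.4
  endloop
 endfacet
 facet normal -0.444 0.170 0.880
  outer loop
   vertex 2.6 1.0 3.8
   vertex 2.8 3.6 3.4
   vertex 1.0 2.0 2.8
  endloop
 endfacet
 facet normal 0.538 0.088 0.838
  outer loop
   vertex 2.6 1.0 3.8
   vertex 3.6 0.6 3.2
   vertex 2.8 3.6 3.4
  endloop
 endfacet
 facet normal -0.634 -0.713 0.301
  outer loop
   vertex 2.6 1.0 3.8
   vertex 1.0 2.0 2.8
   vertex 1.4 0.8 0.8
  endloop
 endfacet
 facet normal -0.263 -0.951 0.162
  outer loop
   vertex 3.0 0.8 3.4
   vertex 1.4 0.8 0.8
   vertex 3.6 0.6 3.2
  endloop
 endfacet
 facet normal -0.236 -0.943 0.236
  outer loop
   vertex 3.0 0.8 3.4
   vertex 3.6 0.6 3.2
   vertex 2.6 1.0 3.8
  endloop
 endfacet
 facet normal -0.291 -0.940 0.179
  outer loop
   vertex 3.0 0.8 3.4
   vertex 2.6 1.0 3.8
   vertex 1.4 0.8 0.8
  endloop
 endfacet
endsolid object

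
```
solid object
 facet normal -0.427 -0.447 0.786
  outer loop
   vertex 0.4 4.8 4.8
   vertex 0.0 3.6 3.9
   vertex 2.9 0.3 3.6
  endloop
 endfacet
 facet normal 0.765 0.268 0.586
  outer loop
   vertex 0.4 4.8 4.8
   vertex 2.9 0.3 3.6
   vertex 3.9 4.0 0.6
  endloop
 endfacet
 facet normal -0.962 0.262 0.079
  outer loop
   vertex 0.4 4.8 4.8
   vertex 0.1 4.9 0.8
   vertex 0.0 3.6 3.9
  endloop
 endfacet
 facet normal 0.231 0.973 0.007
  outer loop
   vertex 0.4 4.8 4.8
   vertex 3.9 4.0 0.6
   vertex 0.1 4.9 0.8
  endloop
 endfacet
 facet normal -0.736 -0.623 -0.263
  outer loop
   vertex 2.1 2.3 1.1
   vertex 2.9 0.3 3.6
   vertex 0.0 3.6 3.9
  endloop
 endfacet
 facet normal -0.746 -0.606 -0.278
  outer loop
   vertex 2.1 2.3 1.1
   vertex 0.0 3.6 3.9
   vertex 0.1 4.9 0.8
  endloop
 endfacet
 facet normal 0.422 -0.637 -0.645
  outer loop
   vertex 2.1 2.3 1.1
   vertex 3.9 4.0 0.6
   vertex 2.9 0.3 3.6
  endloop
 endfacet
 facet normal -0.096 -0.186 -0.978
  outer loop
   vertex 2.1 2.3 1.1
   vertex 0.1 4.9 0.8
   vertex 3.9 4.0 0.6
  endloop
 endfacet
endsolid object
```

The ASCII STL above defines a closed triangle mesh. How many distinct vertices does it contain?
6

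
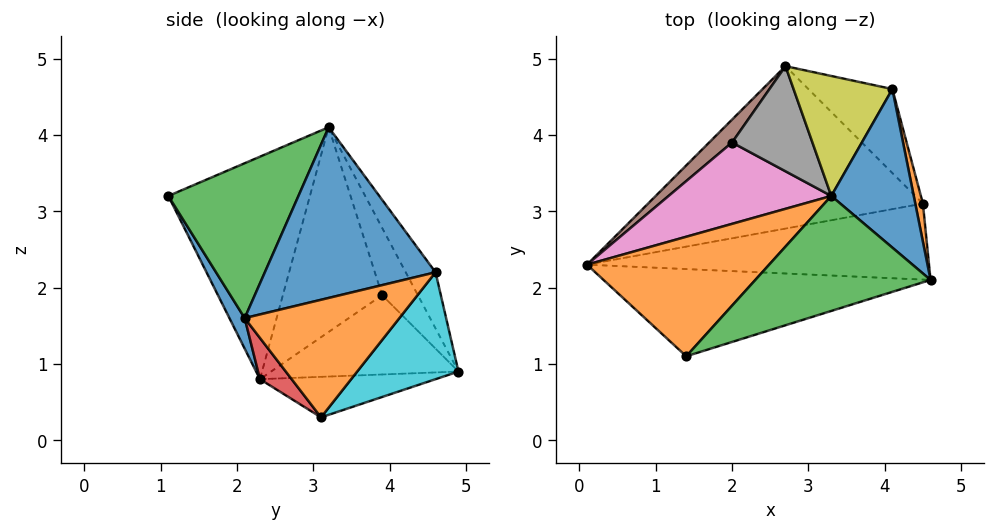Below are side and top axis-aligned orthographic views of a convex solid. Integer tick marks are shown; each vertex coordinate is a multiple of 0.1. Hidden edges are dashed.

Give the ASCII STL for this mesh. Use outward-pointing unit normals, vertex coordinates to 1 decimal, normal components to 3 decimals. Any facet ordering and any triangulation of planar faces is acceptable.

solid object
 facet normal 0.043 -0.884 -0.466
  outer loop
   vertex 1.4 1.1 3.2
   vertex 0.1 2.3 0.8
   vertex 4.6 2.1 1.6
  endloop
 endfacet
 facet normal -0.711 0.394 0.582
  outer loop
   vertex 1.4 1.1 3.2
   vertex 3.3 3.2 4.1
   vertex 0.1 2.3 0.8
  endloop
 endfacet
 facet normal 0.487 -0.677 0.551
  outer loop
   vertex 1.4 1.1 3.2
   vertex 4.6 2.1 1.6
   vertex 3.3 3.2 4.1
  endloop
 endfacet
 facet normal 0.074 -0.788 -0.612
  outer loop
   vertex 4.5 3.1 0.3
   vertex 4.6 2.1 1.6
   vertex 0.1 2.3 0.8
  endloop
 endfacet
 facet normal -0.143 0.181 -0.973
  outer loop
   vertex 4.5 3.1 0.3
   vertex 0.1 2.3 0.8
   vertex 2.7 4.9 0.9
  endloop
 endfacet
 facet normal -0.697 0.689 0.201
  outer loop
   vertex 2.0 3.9 1.9
   vertex 2.7 4.9 0.9
   vertex 0.1 2.3 0.8
  endloop
 endfacet
 facet normal -0.700 0.449 0.556
  outer loop
   vertex 2.0 3.9 1.9
   vertex 0.1 2.3 0.8
   vertex 3.3 3.2 4.1
  endloop
 endfacet
 facet normal -0.408 0.772 0.487
  outer loop
   vertex 2.0 3.9 1.9
   vertex 3.3 3.2 4.1
   vertex 2.7 4.9 0.9
  endloop
 endfacet
 facet normal -0.279 0.825 0.491
  outer loop
   vertex 4.1 4.6 2.2
   vertex 2.7 4.9 0.9
   vertex 3.3 3.2 4.1
  endloop
 endfacet
 facet normal 0.558 0.704 -0.439
  outer loop
   vertex 4.1 4.6 2.2
   vertex 4.5 3.1 0.3
   vertex 2.7 4.9 0.9
  endloop
 endfacet
 facet normal 0.898 0.075 0.434
  outer loop
   vertex 4.1 4.6 2.2
   vertex 3.3 3.2 4.1
   vertex 4.6 2.1 1.6
  endloop
 endfacet
 facet normal 0.981 0.181 0.064
  outer loop
   vertex 4.1 4.6 2.2
   vertex 4.6 2.1 1.6
   vertex 4.5 3.1 0.3
  endloop
 endfacet
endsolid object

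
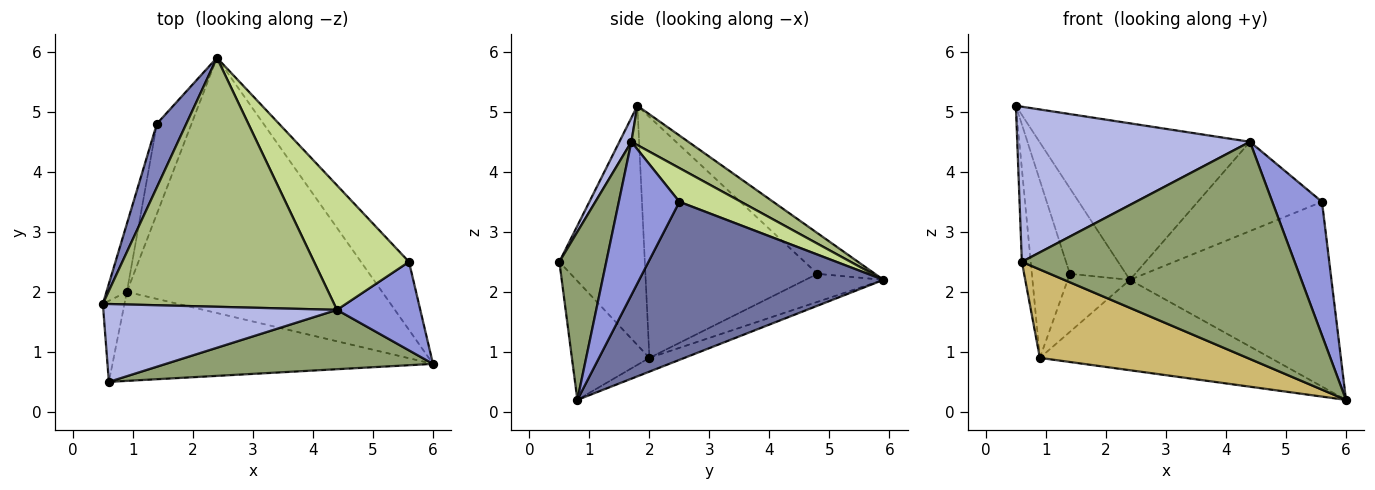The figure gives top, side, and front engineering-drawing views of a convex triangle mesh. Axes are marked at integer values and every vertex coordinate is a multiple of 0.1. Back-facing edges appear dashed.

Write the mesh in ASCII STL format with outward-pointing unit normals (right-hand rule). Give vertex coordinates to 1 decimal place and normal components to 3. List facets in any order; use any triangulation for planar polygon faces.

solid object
 facet normal 0.751 0.620 -0.228
  outer loop
   vertex 5.6 2.5 3.5
   vertex 6.0 0.8 0.2
   vertex 2.4 5.9 2.2
  endloop
 endfacet
 facet normal -0.636 0.620 0.460
  outer loop
   vertex 1.4 4.8 2.3
   vertex 0.5 1.8 5.1
   vertex 2.4 5.9 2.2
  endloop
 endfacet
 facet normal 0.713 -0.585 0.388
  outer loop
   vertex 4.4 1.7 4.5
   vertex 6.0 0.8 0.2
   vertex 5.6 2.5 3.5
  endloop
 endfacet
 facet normal 0.046 -0.893 0.448
  outer loop
   vertex 4.4 1.7 4.5
   vertex 0.5 1.8 5.1
   vertex 0.6 0.5 2.5
  endloop
 endfacet
 facet normal 0.164 -0.952 0.260
  outer loop
   vertex 4.4 1.7 4.5
   vertex 0.6 0.5 2.5
   vertex 6.0 0.8 0.2
  endloop
 endfacet
 facet normal 0.142 0.527 0.838
  outer loop
   vertex 4.4 1.7 4.5
   vertex 2.4 5.9 2.2
   vertex 0.5 1.8 5.1
  endloop
 endfacet
 facet normal 0.278 0.560 0.781
  outer loop
   vertex 4.4 1.7 4.5
   vertex 5.6 2.5 3.5
   vertex 2.4 5.9 2.2
  endloop
 endfacet
 facet normal -0.991 0.103 -0.089
  outer loop
   vertex 0.9 2.0 0.9
   vertex 0.6 0.5 2.5
   vertex 0.5 1.8 5.1
  endloop
 endfacet
 facet normal -0.973 0.215 -0.082
  outer loop
   vertex 0.9 2.0 0.9
   vertex 0.5 1.8 5.1
   vertex 1.4 4.8 2.3
  endloop
 endfacet
 facet normal -0.255 -0.681 -0.686
  outer loop
   vertex 0.9 2.0 0.9
   vertex 6.0 0.8 0.2
   vertex 0.6 0.5 2.5
  endloop
 endfacet
 facet normal -0.051 0.333 -0.941
  outer loop
   vertex 0.9 2.0 0.9
   vertex 2.4 5.9 2.2
   vertex 6.0 0.8 0.2
  endloop
 endfacet
 facet normal -0.562 0.448 -0.695
  outer loop
   vertex 0.9 2.0 0.9
   vertex 1.4 4.8 2.3
   vertex 2.4 5.9 2.2
  endloop
 endfacet
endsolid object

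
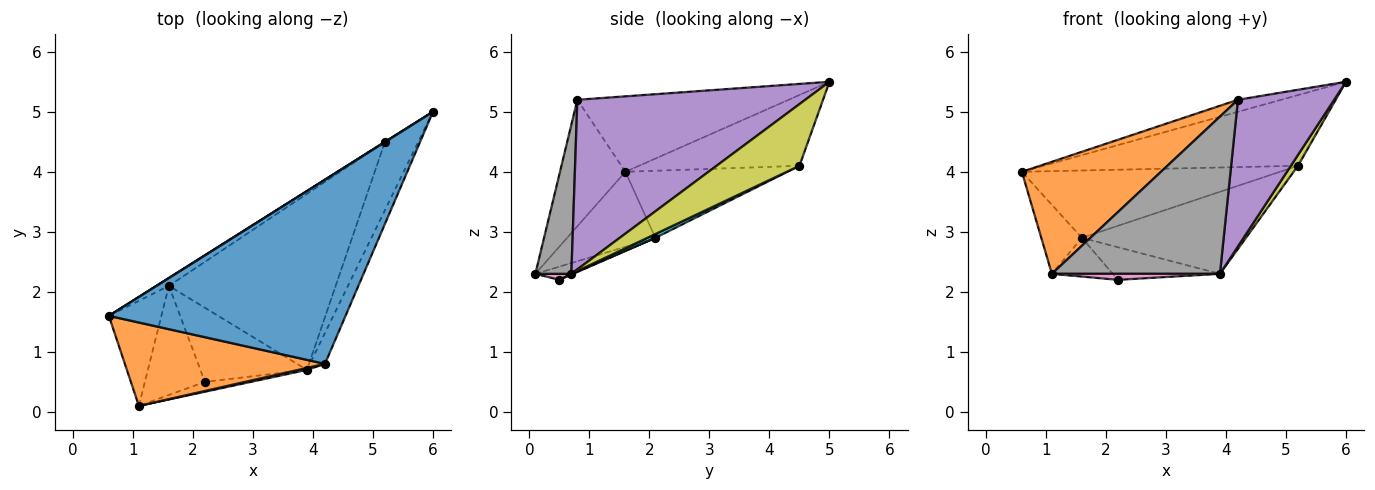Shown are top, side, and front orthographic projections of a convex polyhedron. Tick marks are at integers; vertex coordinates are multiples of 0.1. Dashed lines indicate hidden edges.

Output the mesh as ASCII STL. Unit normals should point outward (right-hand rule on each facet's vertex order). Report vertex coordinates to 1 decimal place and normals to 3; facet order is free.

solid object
 facet normal -0.303 0.062 0.951
  outer loop
   vertex 4.2 0.8 5.2
   vertex 6.0 5.0 5.5
   vertex 0.6 1.6 4.0
  endloop
 endfacet
 facet normal -0.353 -0.751 0.559
  outer loop
   vertex 4.2 0.8 5.2
   vertex 0.6 1.6 4.0
   vertex 1.1 0.1 2.3
  endloop
 endfacet
 facet normal -0.767 0.353 -0.537
  outer loop
   vertex 1.6 2.1 2.9
   vertex 1.1 0.1 2.3
   vertex 0.6 1.6 4.0
  endloop
 endfacet
 facet normal -0.203 0.328 -0.923
  outer loop
   vertex 1.6 2.1 2.9
   vertex 2.2 0.5 2.2
   vertex 1.1 0.1 2.3
  endloop
 endfacet
 facet normal 0.918 -0.388 -0.082
  outer loop
   vertex 3.9 0.7 2.3
   vertex 6.0 5.0 5.5
   vertex 4.2 0.8 5.2
  endloop
 endfacet
 facet normal 0.006 0.403 -0.915
  outer loop
   vertex 3.9 0.7 2.3
   vertex 2.2 0.5 2.2
   vertex 1.6 2.1 2.9
  endloop
 endfacet
 facet normal 0.111 -0.517 -0.849
  outer loop
   vertex 3.9 0.7 2.3
   vertex 1.1 0.1 2.3
   vertex 2.2 0.5 2.2
  endloop
 endfacet
 facet normal 0.210 -0.978 0.012
  outer loop
   vertex 3.9 0.7 2.3
   vertex 4.2 0.8 5.2
   vertex 1.1 0.1 2.3
  endloop
 endfacet
 facet normal 0.877 -0.075 -0.474
  outer loop
   vertex 5.2 4.5 4.1
   vertex 6.0 5.0 5.5
   vertex 3.9 0.7 2.3
  endloop
 endfacet
 facet normal 0.021 0.422 -0.906
  outer loop
   vertex 5.2 4.5 4.1
   vertex 3.9 0.7 2.3
   vertex 1.6 2.1 2.9
  endloop
 endfacet
 facet normal -0.533 0.846 0.003
  outer loop
   vertex 5.2 4.5 4.1
   vertex 0.6 1.6 4.0
   vertex 6.0 5.0 5.5
  endloop
 endfacet
 facet normal -0.529 0.843 -0.098
  outer loop
   vertex 5.2 4.5 4.1
   vertex 1.6 2.1 2.9
   vertex 0.6 1.6 4.0
  endloop
 endfacet
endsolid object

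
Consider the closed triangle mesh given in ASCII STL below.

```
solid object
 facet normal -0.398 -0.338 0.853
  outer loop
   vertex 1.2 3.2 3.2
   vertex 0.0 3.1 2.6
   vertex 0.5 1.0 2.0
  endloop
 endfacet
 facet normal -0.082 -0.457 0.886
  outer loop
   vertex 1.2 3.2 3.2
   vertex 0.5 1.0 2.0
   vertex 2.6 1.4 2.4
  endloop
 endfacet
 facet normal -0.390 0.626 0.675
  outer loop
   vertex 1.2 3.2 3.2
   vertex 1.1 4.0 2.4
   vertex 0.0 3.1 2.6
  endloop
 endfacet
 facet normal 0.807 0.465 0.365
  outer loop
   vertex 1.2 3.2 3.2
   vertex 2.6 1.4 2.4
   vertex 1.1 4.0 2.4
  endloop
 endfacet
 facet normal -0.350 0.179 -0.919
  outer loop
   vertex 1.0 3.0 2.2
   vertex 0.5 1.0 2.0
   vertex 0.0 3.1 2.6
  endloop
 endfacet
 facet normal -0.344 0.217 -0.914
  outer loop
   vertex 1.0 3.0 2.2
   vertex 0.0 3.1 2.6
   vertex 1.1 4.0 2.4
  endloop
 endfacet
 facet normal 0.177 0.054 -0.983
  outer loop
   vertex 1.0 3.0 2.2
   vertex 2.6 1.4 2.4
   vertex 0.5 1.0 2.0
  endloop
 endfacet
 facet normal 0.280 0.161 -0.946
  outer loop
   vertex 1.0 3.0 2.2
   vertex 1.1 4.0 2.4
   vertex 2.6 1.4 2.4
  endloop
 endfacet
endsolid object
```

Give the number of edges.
12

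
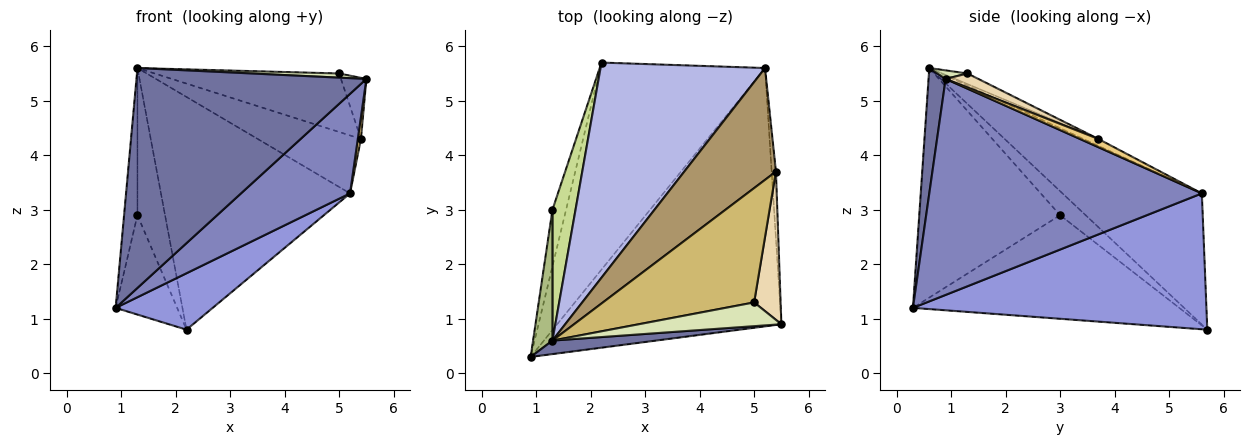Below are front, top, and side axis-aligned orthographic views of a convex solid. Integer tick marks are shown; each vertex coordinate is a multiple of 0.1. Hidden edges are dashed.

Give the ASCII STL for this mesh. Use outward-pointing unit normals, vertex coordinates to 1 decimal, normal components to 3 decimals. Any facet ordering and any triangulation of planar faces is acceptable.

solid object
 facet normal 0.074 -0.995 0.061
  outer loop
   vertex 1.3 0.6 5.6
   vertex 0.9 0.3 1.2
   vertex 5.5 0.9 5.4
  endloop
 endfacet
 facet normal 0.669 -0.267 -0.694
  outer loop
   vertex 5.2 5.6 3.3
   vertex 5.5 0.9 5.4
   vertex 0.9 0.3 1.2
  endloop
 endfacet
 facet normal 0.622 -0.206 -0.755
  outer loop
   vertex 5.2 5.6 3.3
   vertex 0.9 0.3 1.2
   vertex 2.2 5.7 0.8
  endloop
 endfacet
 facet normal -0.476 0.646 0.597
  outer loop
   vertex 5.2 5.6 3.3
   vertex 2.2 5.7 0.8
   vertex 1.3 0.6 5.6
  endloop
 endfacet
 facet normal -0.966 0.223 -0.127
  outer loop
   vertex 1.3 3.0 2.9
   vertex 2.2 5.7 0.8
   vertex 0.9 0.3 1.2
  endloop
 endfacet
 facet normal -0.992 0.094 0.084
  outer loop
   vertex 1.3 3.0 2.9
   vertex 0.9 0.3 1.2
   vertex 1.3 0.6 5.6
  endloop
 endfacet
 facet normal -0.569 0.615 0.546
  outer loop
   vertex 1.3 3.0 2.9
   vertex 1.3 0.6 5.6
   vertex 2.2 5.7 0.8
  endloop
 endfacet
 facet normal 0.059 -0.172 0.983
  outer loop
   vertex 5.0 1.3 5.5
   vertex 1.3 0.6 5.6
   vertex 5.5 0.9 5.4
  endloop
 endfacet
 facet normal -0.066 0.459 0.886
  outer loop
   vertex 5.4 3.7 4.3
   vertex 5.2 5.6 3.3
   vertex 1.3 0.6 5.6
  endloop
 endfacet
 facet normal -0.062 0.455 0.889
  outer loop
   vertex 5.4 3.7 4.3
   vertex 1.3 0.6 5.6
   vertex 5.0 1.3 5.5
  endloop
 endfacet
 facet normal 0.877 -0.148 -0.457
  outer loop
   vertex 5.4 3.7 4.3
   vertex 5.5 0.9 5.4
   vertex 5.2 5.6 3.3
  endloop
 endfacet
 facet normal 0.440 0.342 0.831
  outer loop
   vertex 5.4 3.7 4.3
   vertex 5.0 1.3 5.5
   vertex 5.5 0.9 5.4
  endloop
 endfacet
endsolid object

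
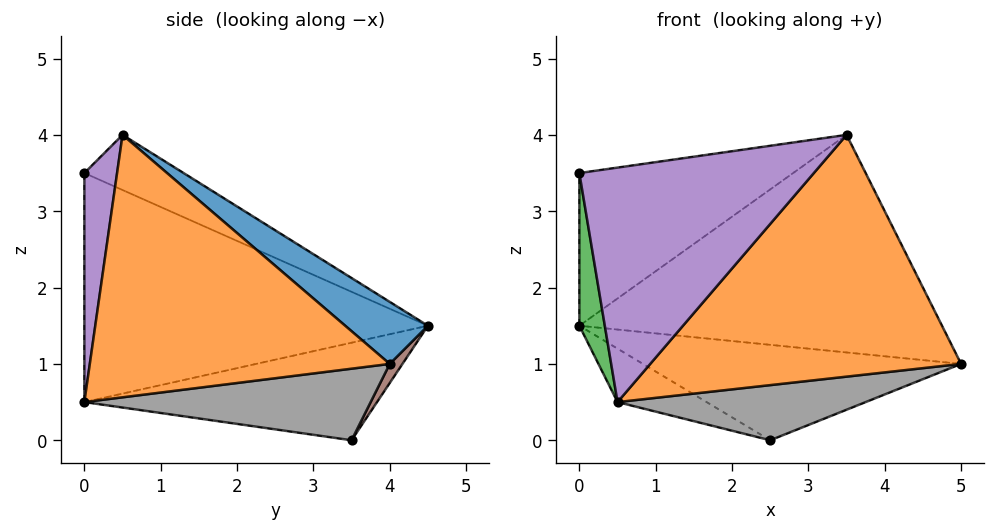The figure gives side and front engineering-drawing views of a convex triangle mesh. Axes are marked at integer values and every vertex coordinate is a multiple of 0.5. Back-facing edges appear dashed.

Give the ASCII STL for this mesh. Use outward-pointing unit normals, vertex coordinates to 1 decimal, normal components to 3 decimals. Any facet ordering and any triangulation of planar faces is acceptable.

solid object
 facet normal 0.139 0.609 0.781
  outer loop
   vertex 3.5 0.5 4.0
   vertex 5.0 4.0 1.0
   vertex 0.0 4.5 1.5
  endloop
 endfacet
 facet normal 0.623 -0.646 -0.442
  outer loop
   vertex 3.5 0.5 4.0
   vertex 0.5 0.0 0.5
   vertex 5.0 4.0 1.0
  endloop
 endfacet
 facet normal -0.984 -0.073 -0.164
  outer loop
   vertex 0.0 0.0 3.5
   vertex 0.0 4.5 1.5
   vertex 0.5 0.0 0.5
  endloop
 endfacet
 facet normal -0.185 0.399 0.898
  outer loop
   vertex 0.0 0.0 3.5
   vertex 3.5 0.5 4.0
   vertex 0.0 4.5 1.5
  endloop
 endfacet
 facet normal 0.138 -0.990 0.023
  outer loop
   vertex 0.0 0.0 3.5
   vertex 0.5 0.0 0.5
   vertex 3.5 0.5 4.0
  endloop
 endfacet
 facet normal 0.034 0.857 -0.514
  outer loop
   vertex 2.5 3.5 0.0
   vertex 0.0 4.5 1.5
   vertex 5.0 4.0 1.0
  endloop
 endfacet
 facet normal -0.467 0.142 -0.873
  outer loop
   vertex 2.5 3.5 0.0
   vertex 0.5 0.0 0.5
   vertex 0.0 4.5 1.5
  endloop
 endfacet
 facet normal 0.407 -0.353 -0.842
  outer loop
   vertex 2.5 3.5 0.0
   vertex 5.0 4.0 1.0
   vertex 0.5 0.0 0.5
  endloop
 endfacet
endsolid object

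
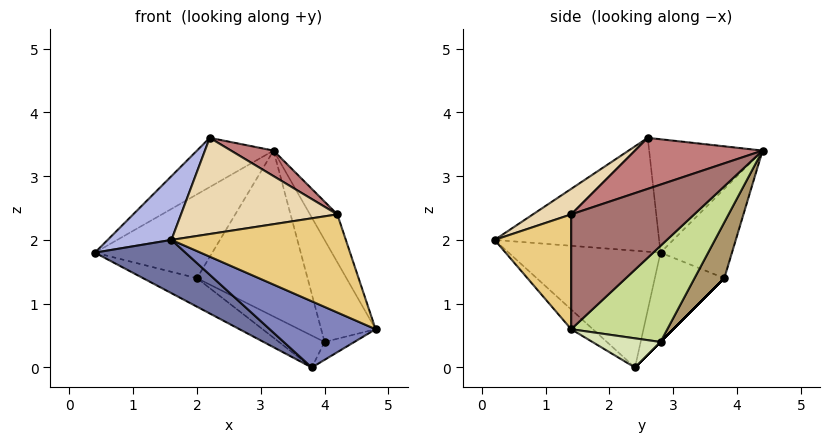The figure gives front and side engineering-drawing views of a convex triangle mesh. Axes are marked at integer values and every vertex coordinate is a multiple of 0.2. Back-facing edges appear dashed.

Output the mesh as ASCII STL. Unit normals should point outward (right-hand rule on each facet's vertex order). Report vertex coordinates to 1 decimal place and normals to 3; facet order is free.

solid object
 facet normal -0.475 -0.283 -0.833
  outer loop
   vertex 3.8 2.4 0.0
   vertex 1.6 0.2 2.0
   vertex 0.4 2.8 1.8
  endloop
 endfacet
 facet normal -0.122 -0.598 -0.792
  outer loop
   vertex 3.8 2.4 0.0
   vertex 4.8 1.4 0.6
   vertex 1.6 0.2 2.0
  endloop
 endfacet
 facet normal -0.619 0.418 0.665
  outer loop
   vertex 2.2 2.6 3.6
   vertex 3.2 4.4 3.4
   vertex 0.4 2.8 1.8
  endloop
 endfacet
 facet normal -0.696 -0.270 0.666
  outer loop
   vertex 2.2 2.6 3.6
   vertex 0.4 2.8 1.8
   vertex 1.6 0.2 2.0
  endloop
 endfacet
 facet normal -0.519 0.853 0.056
  outer loop
   vertex 2.0 3.8 1.4
   vertex 0.4 2.8 1.8
   vertex 3.2 4.4 3.4
  endloop
 endfacet
 facet normal -0.413 0.321 -0.852
  outer loop
   vertex 2.0 3.8 1.4
   vertex 3.8 2.4 0.0
   vertex 0.4 2.8 1.8
  endloop
 endfacet
 facet normal 0.870 0.493 -0.031
  outer loop
   vertex 4.0 2.8 0.4
   vertex 3.2 4.4 3.4
   vertex 4.8 1.4 0.6
  endloop
 endfacet
 facet normal 0.695 0.304 -0.652
  outer loop
   vertex 4.0 2.8 0.4
   vertex 4.8 1.4 0.6
   vertex 3.8 2.4 0.0
  endloop
 endfacet
 facet normal 0.237 0.882 -0.407
  outer loop
   vertex 4.0 2.8 0.4
   vertex 2.0 3.8 1.4
   vertex 3.2 4.4 3.4
  endloop
 endfacet
 facet normal 0.000 0.707 -0.707
  outer loop
   vertex 4.0 2.8 0.4
   vertex 3.8 2.4 0.0
   vertex 2.0 3.8 1.4
  endloop
 endfacet
 facet normal 0.398 -0.908 0.133
  outer loop
   vertex 4.2 1.4 2.4
   vertex 1.6 0.2 2.0
   vertex 4.8 1.4 0.6
  endloop
 endfacet
 facet normal 0.140 -0.573 0.807
  outer loop
   vertex 4.2 1.4 2.4
   vertex 2.2 2.6 3.6
   vertex 1.6 0.2 2.0
  endloop
 endfacet
 facet normal 0.928 0.206 0.309
  outer loop
   vertex 4.2 1.4 2.4
   vertex 4.8 1.4 0.6
   vertex 3.2 4.4 3.4
  endloop
 endfacet
 facet normal 0.442 -0.147 0.885
  outer loop
   vertex 4.2 1.4 2.4
   vertex 3.2 4.4 3.4
   vertex 2.2 2.6 3.6
  endloop
 endfacet
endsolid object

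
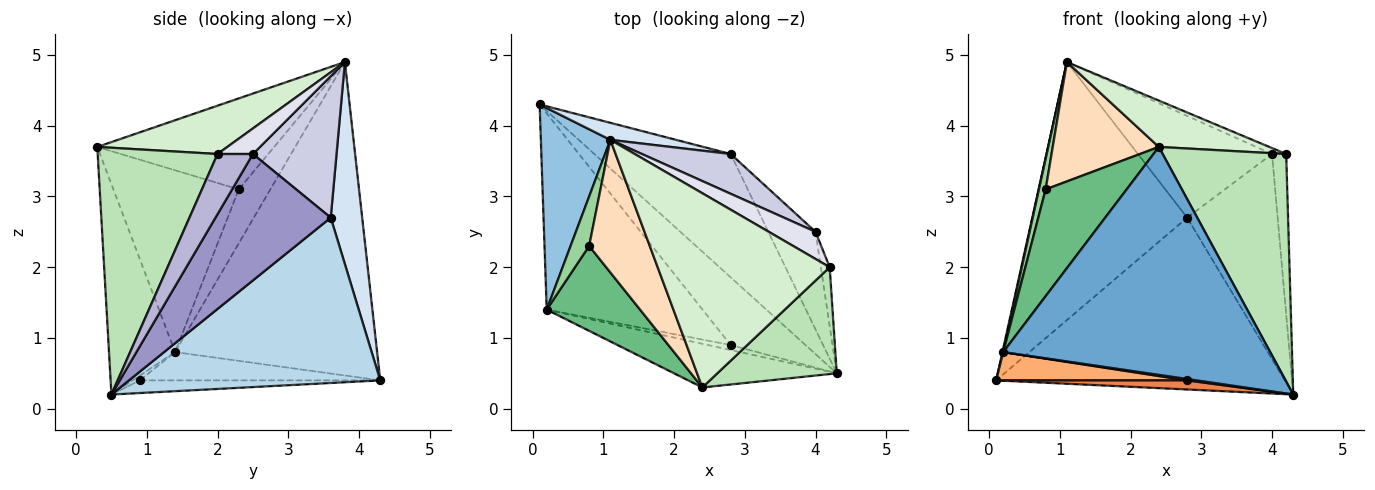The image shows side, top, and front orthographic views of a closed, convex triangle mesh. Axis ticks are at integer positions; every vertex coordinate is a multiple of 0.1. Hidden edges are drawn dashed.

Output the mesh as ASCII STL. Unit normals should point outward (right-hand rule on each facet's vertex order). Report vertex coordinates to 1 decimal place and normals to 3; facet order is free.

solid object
 facet normal -0.236 -0.954 -0.183
  outer loop
   vertex 0.2 1.4 0.8
   vertex 4.3 0.5 0.2
   vertex 2.4 0.3 3.7
  endloop
 endfacet
 facet normal -0.976 -0.004 0.217
  outer loop
   vertex 0.2 1.4 0.8
   vertex 1.1 3.8 4.9
   vertex 0.1 4.3 0.4
  endloop
 endfacet
 facet normal 0.577 0.663 -0.476
  outer loop
   vertex 2.8 3.6 2.7
   vertex 4.3 0.5 0.2
   vertex 0.1 4.3 0.4
  endloop
 endfacet
 facet normal 0.199 0.978 0.065
  outer loop
   vertex 2.8 3.6 2.7
   vertex 0.1 4.3 0.4
   vertex 1.1 3.8 4.9
  endloop
 endfacet
 facet normal -0.165 -0.131 -0.977
  outer loop
   vertex 2.8 0.9 0.4
   vertex 0.1 4.3 0.4
   vertex 4.3 0.5 0.2
  endloop
 endfacet
 facet normal -0.177 -0.140 -0.974
  outer loop
   vertex 2.8 0.9 0.4
   vertex 0.2 1.4 0.8
   vertex 0.1 4.3 0.4
  endloop
 endfacet
 facet normal -0.196 -0.261 -0.945
  outer loop
   vertex 2.8 0.9 0.4
   vertex 4.3 0.5 0.2
   vertex 0.2 1.4 0.8
  endloop
 endfacet
 facet normal -0.744 -0.447 0.496
  outer loop
   vertex 0.8 2.3 3.1
   vertex 2.4 0.3 3.7
   vertex 1.1 3.8 4.9
  endloop
 endfacet
 facet normal -0.771 -0.498 0.396
  outer loop
   vertex 0.8 2.3 3.1
   vertex 0.2 1.4 0.8
   vertex 2.4 0.3 3.7
  endloop
 endfacet
 facet normal -0.927 -0.198 0.319
  outer loop
   vertex 0.8 2.3 3.1
   vertex 1.1 3.8 4.9
   vertex 0.2 1.4 0.8
  endloop
 endfacet
 facet normal 0.660 -0.680 0.319
  outer loop
   vertex 4.2 2.0 3.6
   vertex 2.4 0.3 3.7
   vertex 4.3 0.5 0.2
  endloop
 endfacet
 facet normal 0.264 -0.224 0.938
  outer loop
   vertex 4.2 2.0 3.6
   vertex 1.1 3.8 4.9
   vertex 2.4 0.3 3.7
  endloop
 endfacet
 facet normal 0.755 0.593 -0.282
  outer loop
   vertex 4.0 2.5 3.6
   vertex 4.3 0.5 0.2
   vertex 2.8 3.6 2.7
  endloop
 endfacet
 facet normal 0.920 0.368 -0.135
  outer loop
   vertex 4.0 2.5 3.6
   vertex 4.2 2.0 3.6
   vertex 4.3 0.5 0.2
  endloop
 endfacet
 facet normal 0.502 0.805 0.315
  outer loop
   vertex 4.0 2.5 3.6
   vertex 2.8 3.6 2.7
   vertex 1.1 3.8 4.9
  endloop
 endfacet
 facet normal 0.471 0.188 0.862
  outer loop
   vertex 4.0 2.5 3.6
   vertex 1.1 3.8 4.9
   vertex 4.2 2.0 3.6
  endloop
 endfacet
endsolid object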